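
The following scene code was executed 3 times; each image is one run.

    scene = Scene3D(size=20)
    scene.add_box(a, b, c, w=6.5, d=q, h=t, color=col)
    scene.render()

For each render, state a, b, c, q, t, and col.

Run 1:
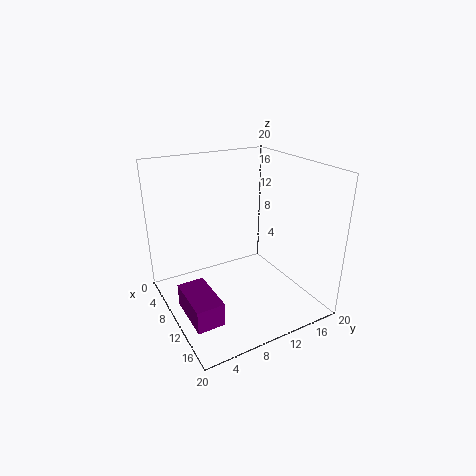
a = 11; b = 0.5; c = 3; q = 3.5; t = 3; col = 'purple'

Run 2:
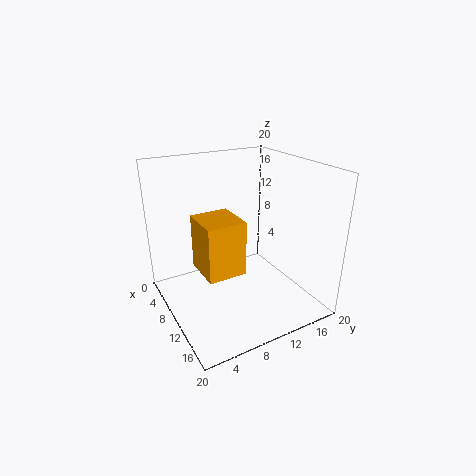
a = 2.5; b = 6; c = 3; q = 6; t = 8.5; col = 'orange'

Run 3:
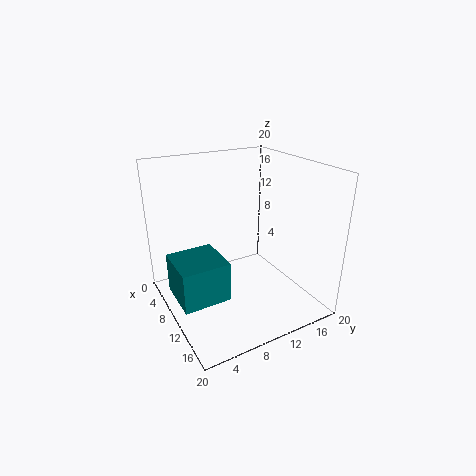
a = 7; b = 0.5; c = 3; q = 6.5; t = 5.5; col = 'teal'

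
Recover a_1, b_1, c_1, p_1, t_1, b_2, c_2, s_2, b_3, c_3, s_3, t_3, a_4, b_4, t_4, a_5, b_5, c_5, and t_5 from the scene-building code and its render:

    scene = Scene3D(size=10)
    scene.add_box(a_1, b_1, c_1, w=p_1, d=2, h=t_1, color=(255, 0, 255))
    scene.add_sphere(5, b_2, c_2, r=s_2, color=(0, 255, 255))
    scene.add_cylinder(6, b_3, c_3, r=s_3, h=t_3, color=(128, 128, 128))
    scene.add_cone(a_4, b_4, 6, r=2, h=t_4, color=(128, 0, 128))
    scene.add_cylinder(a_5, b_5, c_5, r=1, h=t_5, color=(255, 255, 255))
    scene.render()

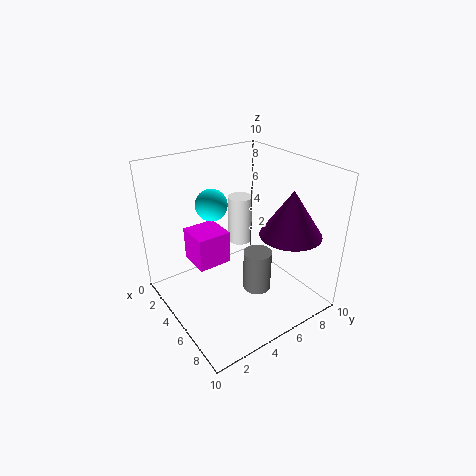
a_1 = 5
b_1 = 1
c_1 = 5
p_1 = 2
t_1 = 2
b_2 = 3
c_2 = 8
s_2 = 1
b_3 = 6
c_3 = 1
s_3 = 1
t_3 = 3
a_4 = 8
b_4 = 7
t_4 = 3
a_5 = 1
b_5 = 8
c_5 = 2
t_5 = 4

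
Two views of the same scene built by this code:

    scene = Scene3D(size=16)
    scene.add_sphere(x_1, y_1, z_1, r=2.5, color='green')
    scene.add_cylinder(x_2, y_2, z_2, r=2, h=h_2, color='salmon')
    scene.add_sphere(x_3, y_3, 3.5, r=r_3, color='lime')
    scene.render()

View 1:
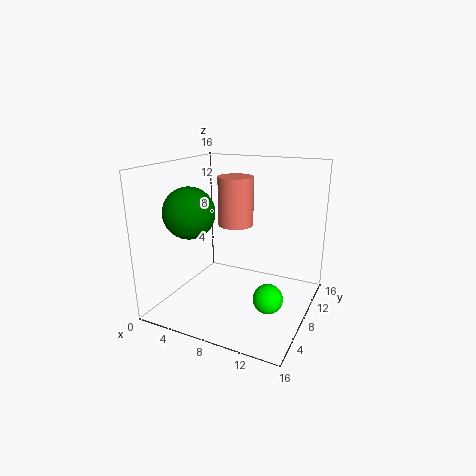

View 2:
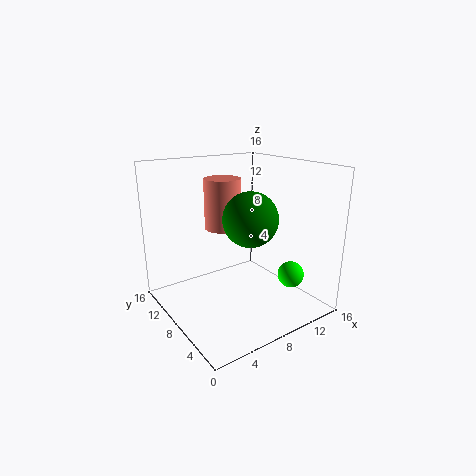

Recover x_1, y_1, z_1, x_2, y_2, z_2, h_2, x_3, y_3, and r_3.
x_1 = 5.5; y_1 = 2.5; z_1 = 12; x_2 = 7; y_2 = 9.5; z_2 = 9; h_2 = 5.5; x_3 = 13; y_3 = 4.5; r_3 = 1.5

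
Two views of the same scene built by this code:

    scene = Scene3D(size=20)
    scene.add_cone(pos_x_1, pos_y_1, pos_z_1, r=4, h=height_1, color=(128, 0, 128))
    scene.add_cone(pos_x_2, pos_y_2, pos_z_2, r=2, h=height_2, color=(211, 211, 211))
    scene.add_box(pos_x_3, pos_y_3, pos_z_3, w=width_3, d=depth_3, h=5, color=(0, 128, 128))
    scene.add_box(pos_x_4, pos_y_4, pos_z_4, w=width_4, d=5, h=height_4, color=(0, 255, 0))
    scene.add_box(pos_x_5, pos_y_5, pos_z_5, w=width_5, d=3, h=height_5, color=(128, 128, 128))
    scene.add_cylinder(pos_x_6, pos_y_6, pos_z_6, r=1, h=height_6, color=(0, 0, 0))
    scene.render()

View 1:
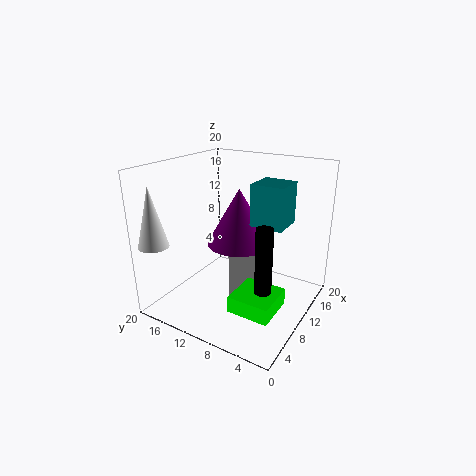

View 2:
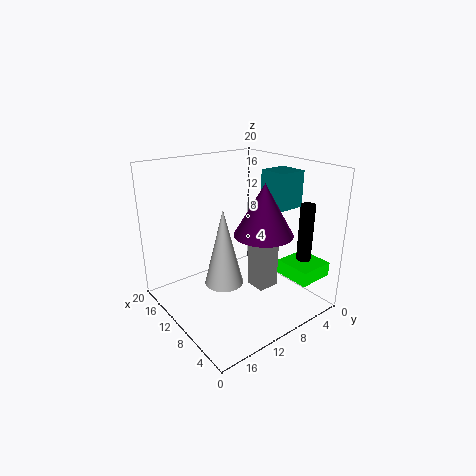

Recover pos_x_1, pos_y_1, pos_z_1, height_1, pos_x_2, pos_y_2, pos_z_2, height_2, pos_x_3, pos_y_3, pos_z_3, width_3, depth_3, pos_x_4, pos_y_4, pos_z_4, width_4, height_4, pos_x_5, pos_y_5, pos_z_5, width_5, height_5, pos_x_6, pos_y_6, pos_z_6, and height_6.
pos_x_1 = 7
pos_y_1 = 8
pos_z_1 = 11
height_1 = 7
pos_x_2 = 2
pos_y_2 = 18
pos_z_2 = 10
height_2 = 8
pos_x_3 = 6
pos_y_3 = 2
pos_z_3 = 14
width_3 = 4
depth_3 = 4
pos_x_4 = 1
pos_y_4 = 1
pos_z_4 = 5
width_4 = 5
height_4 = 2
pos_x_5 = 6
pos_y_5 = 6
pos_z_5 = 3
width_5 = 3
height_5 = 8
pos_x_6 = 4
pos_y_6 = 3
pos_z_6 = 7
height_6 = 8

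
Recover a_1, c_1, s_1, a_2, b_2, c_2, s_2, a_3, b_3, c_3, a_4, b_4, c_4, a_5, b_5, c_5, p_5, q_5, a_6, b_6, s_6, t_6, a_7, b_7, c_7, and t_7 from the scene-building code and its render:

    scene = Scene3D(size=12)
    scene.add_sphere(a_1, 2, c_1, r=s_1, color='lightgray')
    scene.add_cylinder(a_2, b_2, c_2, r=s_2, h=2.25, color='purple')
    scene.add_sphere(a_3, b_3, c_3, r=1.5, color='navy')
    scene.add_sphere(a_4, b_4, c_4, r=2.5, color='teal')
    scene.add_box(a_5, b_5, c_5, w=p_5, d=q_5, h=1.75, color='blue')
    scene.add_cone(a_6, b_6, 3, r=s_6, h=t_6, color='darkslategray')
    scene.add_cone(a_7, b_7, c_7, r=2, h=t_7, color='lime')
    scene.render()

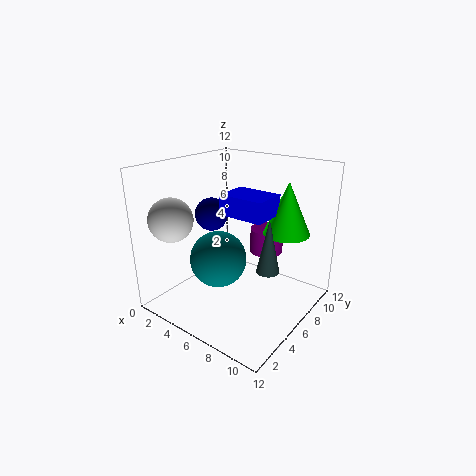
a_1 = 2.5
c_1 = 8
s_1 = 1.75
a_2 = 6.5
b_2 = 9.75
c_2 = 3.5
s_2 = 1.5
a_3 = 2.25
b_3 = 7
c_3 = 7
a_4 = 4
b_4 = 5.75
c_4 = 3.5
a_5 = 4.25
b_5 = 5.75
c_5 = 7.75
p_5 = 4
q_5 = 3
a_6 = 8.25
b_6 = 7.25
s_6 = 1
t_6 = 4.75
a_7 = 8.75
b_7 = 9.25
c_7 = 6
t_7 = 4.5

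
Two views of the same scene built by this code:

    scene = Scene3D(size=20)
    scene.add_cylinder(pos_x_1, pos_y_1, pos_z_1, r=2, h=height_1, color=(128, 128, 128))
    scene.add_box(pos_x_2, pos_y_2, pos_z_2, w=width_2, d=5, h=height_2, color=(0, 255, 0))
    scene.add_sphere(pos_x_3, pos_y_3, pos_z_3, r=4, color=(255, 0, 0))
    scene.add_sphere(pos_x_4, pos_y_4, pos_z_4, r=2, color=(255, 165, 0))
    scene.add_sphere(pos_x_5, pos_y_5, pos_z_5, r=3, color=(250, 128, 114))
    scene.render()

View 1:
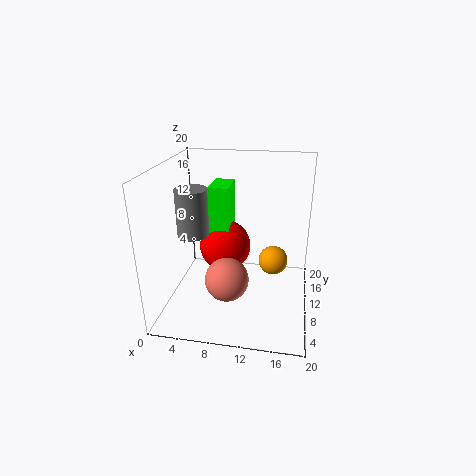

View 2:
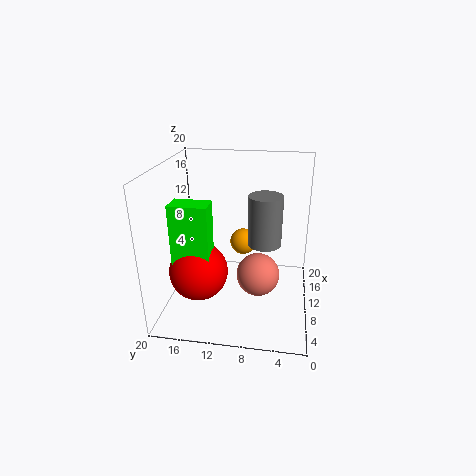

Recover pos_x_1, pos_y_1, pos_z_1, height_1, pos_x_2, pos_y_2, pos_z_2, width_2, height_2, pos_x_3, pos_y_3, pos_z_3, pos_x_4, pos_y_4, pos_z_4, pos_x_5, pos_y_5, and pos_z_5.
pos_x_1 = 5; pos_y_1 = 6; pos_z_1 = 12; height_1 = 6; pos_x_2 = 5; pos_y_2 = 13; pos_z_2 = 7; width_2 = 3; height_2 = 9; pos_x_3 = 7; pos_y_3 = 15; pos_z_3 = 6; pos_x_4 = 15; pos_y_4 = 10; pos_z_4 = 7; pos_x_5 = 9; pos_y_5 = 7; pos_z_5 = 5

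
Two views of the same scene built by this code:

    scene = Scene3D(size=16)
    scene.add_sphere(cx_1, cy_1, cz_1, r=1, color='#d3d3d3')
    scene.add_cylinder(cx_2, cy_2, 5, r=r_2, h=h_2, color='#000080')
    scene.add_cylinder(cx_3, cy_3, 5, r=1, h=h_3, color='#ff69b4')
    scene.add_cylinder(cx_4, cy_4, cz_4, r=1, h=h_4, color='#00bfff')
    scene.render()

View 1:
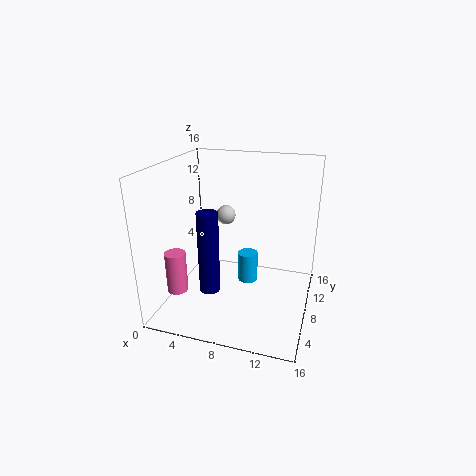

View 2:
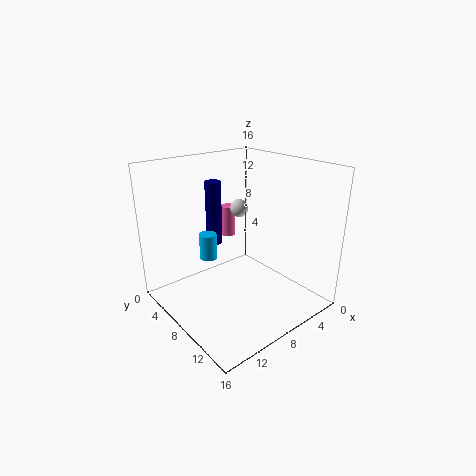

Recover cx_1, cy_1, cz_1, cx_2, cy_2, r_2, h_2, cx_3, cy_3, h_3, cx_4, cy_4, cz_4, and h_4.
cx_1 = 7, cy_1 = 7, cz_1 = 11, cx_2 = 7, cy_2 = 2, r_2 = 1, h_2 = 8, cx_3 = 4, cy_3 = 1, h_3 = 4, cx_4 = 10, cy_4 = 5, cz_4 = 5, h_4 = 3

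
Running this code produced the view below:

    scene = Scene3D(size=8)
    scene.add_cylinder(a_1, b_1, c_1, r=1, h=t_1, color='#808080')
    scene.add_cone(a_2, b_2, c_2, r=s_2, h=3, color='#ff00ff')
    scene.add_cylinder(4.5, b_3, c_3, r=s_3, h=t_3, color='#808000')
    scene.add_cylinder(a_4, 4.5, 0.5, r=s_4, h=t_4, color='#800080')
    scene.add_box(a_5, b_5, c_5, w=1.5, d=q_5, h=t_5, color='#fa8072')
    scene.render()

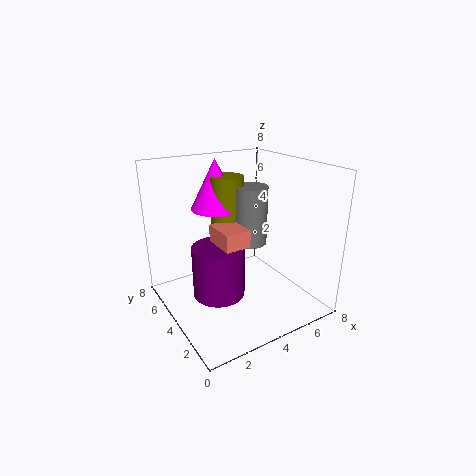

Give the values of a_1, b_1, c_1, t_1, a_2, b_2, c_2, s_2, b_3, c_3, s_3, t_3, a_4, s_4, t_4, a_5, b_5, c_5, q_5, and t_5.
a_1 = 5.5
b_1 = 5
c_1 = 3
t_1 = 3.5
a_2 = 4
b_2 = 6.5
c_2 = 5
s_2 = 1.5
b_3 = 6
c_3 = 3.5
s_3 = 1
t_3 = 3.5
a_4 = 3
s_4 = 1.5
t_4 = 3
a_5 = 3
b_5 = 3.5
c_5 = 3.5
q_5 = 2
t_5 = 1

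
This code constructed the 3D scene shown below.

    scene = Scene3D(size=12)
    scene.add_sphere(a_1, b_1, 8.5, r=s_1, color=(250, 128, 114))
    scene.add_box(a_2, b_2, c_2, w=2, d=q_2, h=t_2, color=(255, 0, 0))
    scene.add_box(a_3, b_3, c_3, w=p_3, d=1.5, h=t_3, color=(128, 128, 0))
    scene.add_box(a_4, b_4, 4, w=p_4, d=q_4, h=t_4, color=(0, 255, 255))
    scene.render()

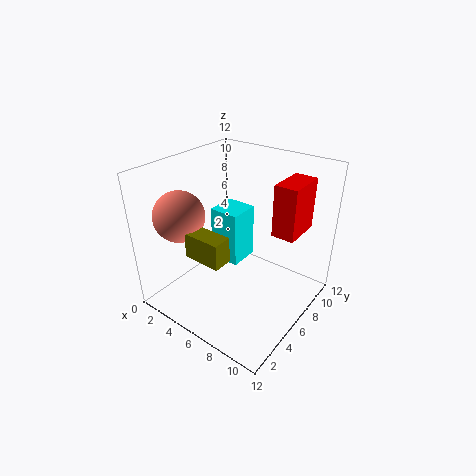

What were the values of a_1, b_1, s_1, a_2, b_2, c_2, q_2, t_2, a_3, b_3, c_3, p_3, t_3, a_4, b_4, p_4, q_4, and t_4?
a_1 = 3, b_1 = 2.5, s_1 = 2, a_2 = 8, b_2 = 8, c_2 = 6, q_2 = 3.5, t_2 = 4.5, a_3 = 4.5, b_3 = 1.5, c_3 = 6, p_3 = 3, t_3 = 2, a_4 = 4, b_4 = 5, p_4 = 2.5, q_4 = 2.5, t_4 = 4.5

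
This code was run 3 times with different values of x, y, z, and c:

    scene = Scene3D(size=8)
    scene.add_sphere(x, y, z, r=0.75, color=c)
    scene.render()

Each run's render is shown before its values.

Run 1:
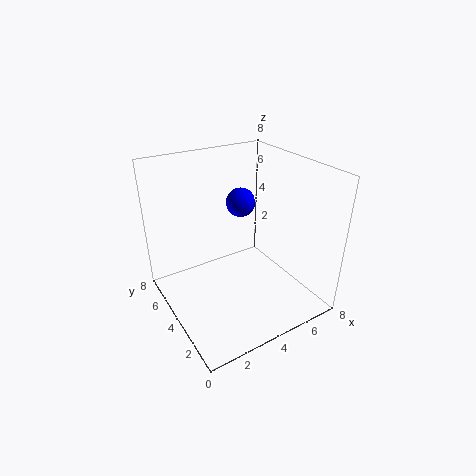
x = 4, y = 3.75, z = 6.25, c = 'blue'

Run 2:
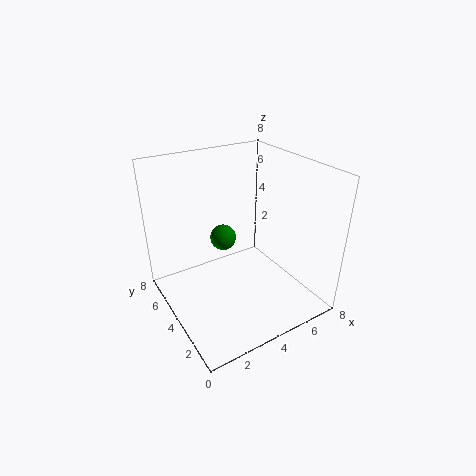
x = 3.75, y = 5.25, z = 3.5, c = 'green'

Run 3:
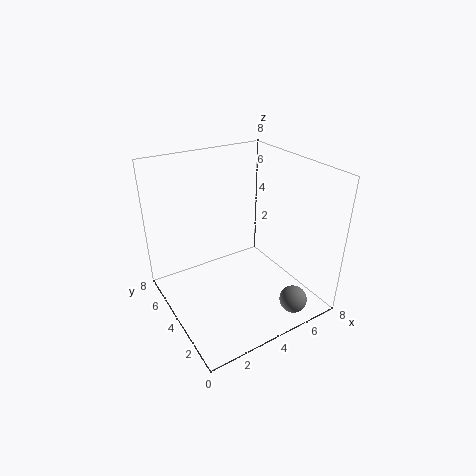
x = 5.75, y = 1, z = 1, c = 'gray'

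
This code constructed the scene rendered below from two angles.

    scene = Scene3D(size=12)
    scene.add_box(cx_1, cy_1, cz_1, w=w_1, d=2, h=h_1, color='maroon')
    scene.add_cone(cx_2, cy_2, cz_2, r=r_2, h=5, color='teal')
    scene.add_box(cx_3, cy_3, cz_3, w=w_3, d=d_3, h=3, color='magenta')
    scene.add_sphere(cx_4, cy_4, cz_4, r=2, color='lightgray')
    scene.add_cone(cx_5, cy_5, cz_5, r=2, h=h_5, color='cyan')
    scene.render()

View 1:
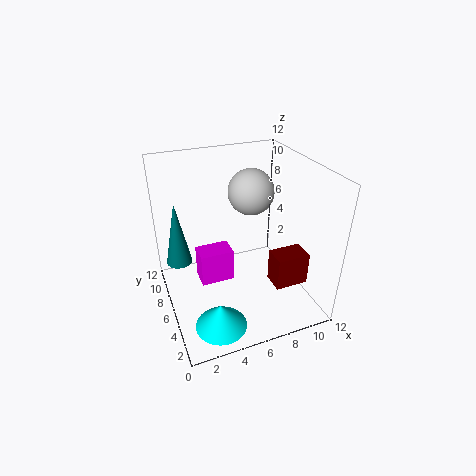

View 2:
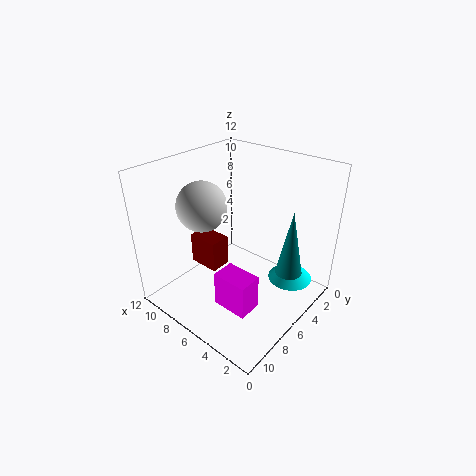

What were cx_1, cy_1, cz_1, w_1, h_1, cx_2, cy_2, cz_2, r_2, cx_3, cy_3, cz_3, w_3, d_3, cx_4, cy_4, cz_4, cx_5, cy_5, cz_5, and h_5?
cx_1 = 9
cy_1 = 4
cz_1 = 1
w_1 = 3
h_1 = 3
cx_2 = 1
cy_2 = 6
cz_2 = 5
r_2 = 1
cx_3 = 3
cy_3 = 7
cz_3 = 1
w_3 = 3
d_3 = 2
cx_4 = 8
cy_4 = 8
cz_4 = 9
cx_5 = 3
cy_5 = 2
cz_5 = 1
h_5 = 2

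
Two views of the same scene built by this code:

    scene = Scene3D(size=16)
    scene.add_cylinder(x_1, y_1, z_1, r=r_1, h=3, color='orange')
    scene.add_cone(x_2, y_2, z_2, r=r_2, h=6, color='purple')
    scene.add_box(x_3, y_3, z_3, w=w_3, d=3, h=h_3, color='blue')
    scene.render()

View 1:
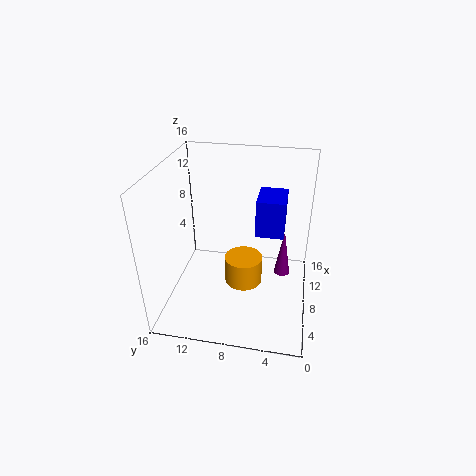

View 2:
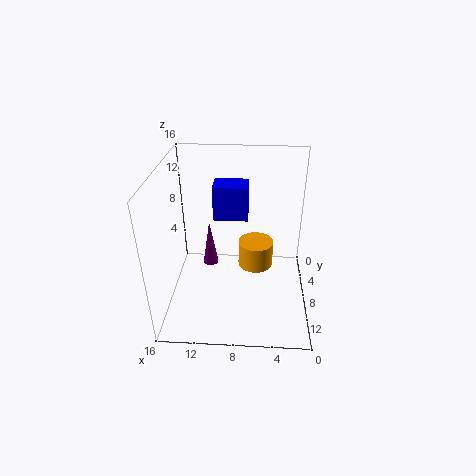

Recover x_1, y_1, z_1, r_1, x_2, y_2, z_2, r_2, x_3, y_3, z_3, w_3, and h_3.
x_1 = 6
y_1 = 7
z_1 = 4
r_1 = 2
x_2 = 12
y_2 = 3
z_2 = 1
r_2 = 1
x_3 = 7
y_3 = 3
z_3 = 9
w_3 = 4
h_3 = 4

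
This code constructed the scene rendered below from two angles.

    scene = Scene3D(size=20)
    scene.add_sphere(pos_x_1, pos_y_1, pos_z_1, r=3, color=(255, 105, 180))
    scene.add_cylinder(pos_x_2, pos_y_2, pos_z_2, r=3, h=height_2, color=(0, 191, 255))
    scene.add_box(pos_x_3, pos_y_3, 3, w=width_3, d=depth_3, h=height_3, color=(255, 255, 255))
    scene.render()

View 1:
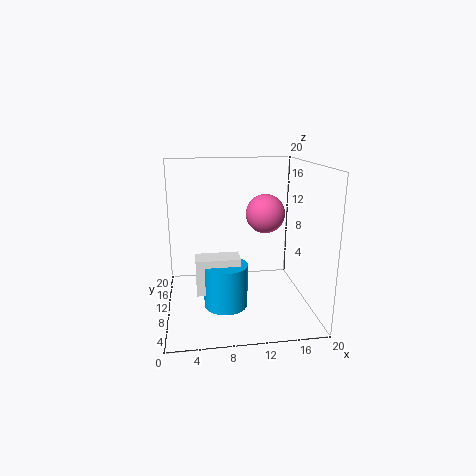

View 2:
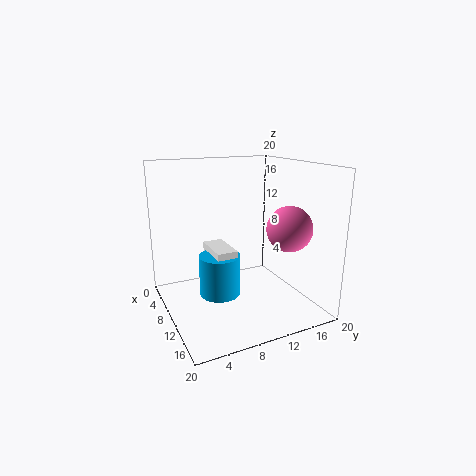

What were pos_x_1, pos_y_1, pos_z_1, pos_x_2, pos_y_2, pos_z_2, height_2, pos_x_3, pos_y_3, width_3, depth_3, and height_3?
pos_x_1 = 15; pos_y_1 = 15; pos_z_1 = 12; pos_x_2 = 8; pos_y_2 = 8; pos_z_2 = 1; height_2 = 6; pos_x_3 = 4; pos_y_3 = 7; width_3 = 6; depth_3 = 3; height_3 = 5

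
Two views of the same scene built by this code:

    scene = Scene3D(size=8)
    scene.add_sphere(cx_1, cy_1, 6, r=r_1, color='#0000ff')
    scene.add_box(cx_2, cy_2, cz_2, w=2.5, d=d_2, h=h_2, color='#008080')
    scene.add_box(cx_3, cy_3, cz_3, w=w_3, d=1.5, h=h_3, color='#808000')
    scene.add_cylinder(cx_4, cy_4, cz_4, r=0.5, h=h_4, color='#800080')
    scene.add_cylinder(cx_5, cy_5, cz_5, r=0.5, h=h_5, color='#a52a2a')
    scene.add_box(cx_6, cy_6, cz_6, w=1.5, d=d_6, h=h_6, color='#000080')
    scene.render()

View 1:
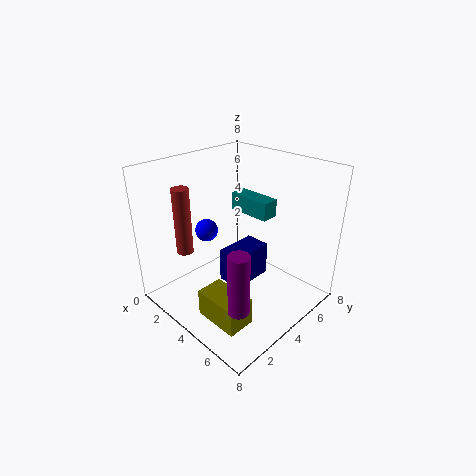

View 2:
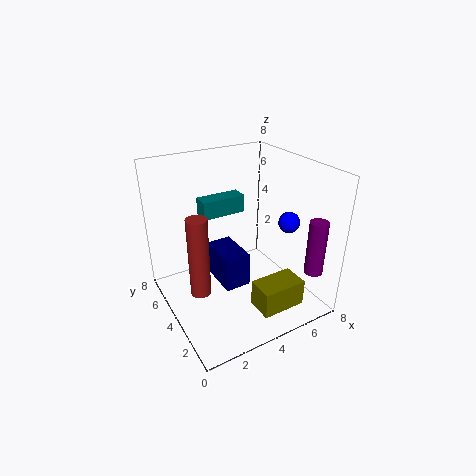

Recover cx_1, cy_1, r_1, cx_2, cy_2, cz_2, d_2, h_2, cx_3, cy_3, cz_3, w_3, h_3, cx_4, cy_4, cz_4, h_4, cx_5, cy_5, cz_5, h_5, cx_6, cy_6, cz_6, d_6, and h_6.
cx_1 = 5
cy_1 = 1
r_1 = 0.5
cx_2 = 2.5
cy_2 = 5
cz_2 = 5
d_2 = 1
h_2 = 1
cx_3 = 4
cy_3 = 1
cz_3 = 0.5
w_3 = 2.5
h_3 = 1.5
cx_4 = 7
cy_4 = 1
cz_4 = 2.5
h_4 = 3
cx_5 = 1
cy_5 = 2.5
cz_5 = 2.5
h_5 = 4
cx_6 = 3
cy_6 = 3.5
cz_6 = 1
d_6 = 2.5
h_6 = 2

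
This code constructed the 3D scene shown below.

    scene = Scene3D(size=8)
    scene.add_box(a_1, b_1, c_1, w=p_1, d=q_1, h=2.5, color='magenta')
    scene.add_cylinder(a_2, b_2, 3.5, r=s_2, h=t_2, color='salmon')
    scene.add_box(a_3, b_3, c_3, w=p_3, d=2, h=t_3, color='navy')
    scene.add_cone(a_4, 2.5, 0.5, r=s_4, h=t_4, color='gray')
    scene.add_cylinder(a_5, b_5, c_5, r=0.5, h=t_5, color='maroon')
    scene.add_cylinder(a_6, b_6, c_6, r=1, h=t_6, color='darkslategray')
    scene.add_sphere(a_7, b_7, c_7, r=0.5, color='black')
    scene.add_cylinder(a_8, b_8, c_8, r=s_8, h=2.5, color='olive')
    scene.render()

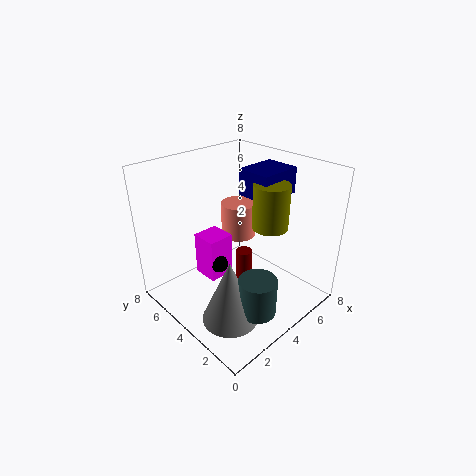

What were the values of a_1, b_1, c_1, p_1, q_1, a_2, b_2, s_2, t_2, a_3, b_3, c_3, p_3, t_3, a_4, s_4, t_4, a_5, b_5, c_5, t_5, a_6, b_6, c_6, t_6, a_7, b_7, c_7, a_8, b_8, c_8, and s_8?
a_1 = 2.5; b_1 = 4.5; c_1 = 1.5; p_1 = 1.5; q_1 = 1.5; a_2 = 5; b_2 = 5; s_2 = 1; t_2 = 2; a_3 = 5; b_3 = 3; c_3 = 6; p_3 = 2.5; t_3 = 1.5; a_4 = 2; s_4 = 1.5; t_4 = 3.5; a_5 = 5; b_5 = 4.5; c_5 = 0.5; t_5 = 2; a_6 = 3; b_6 = 1.5; c_6 = 1; t_6 = 2; a_7 = 3; b_7 = 4.5; c_7 = 2.5; a_8 = 5.5; b_8 = 3; c_8 = 4.5; s_8 = 1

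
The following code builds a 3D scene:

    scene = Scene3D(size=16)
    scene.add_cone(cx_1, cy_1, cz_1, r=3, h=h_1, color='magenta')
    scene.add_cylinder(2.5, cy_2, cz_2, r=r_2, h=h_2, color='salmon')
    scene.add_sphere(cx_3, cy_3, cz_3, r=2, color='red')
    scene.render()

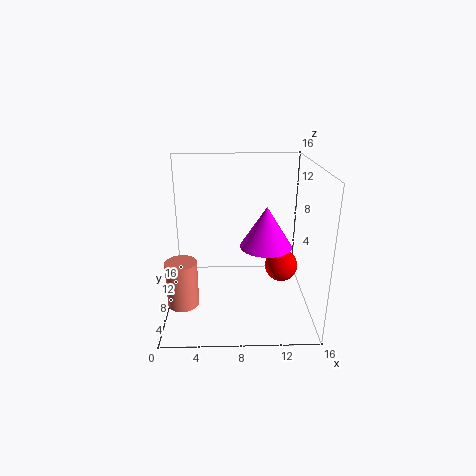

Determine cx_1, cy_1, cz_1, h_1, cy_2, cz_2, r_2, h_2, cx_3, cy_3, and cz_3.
cx_1 = 11.25; cy_1 = 9; cz_1 = 6.5; h_1 = 4.75; cy_2 = 2; cz_2 = 3.75; r_2 = 1.5; h_2 = 4.5; cx_3 = 13.5; cy_3 = 10.75; cz_3 = 3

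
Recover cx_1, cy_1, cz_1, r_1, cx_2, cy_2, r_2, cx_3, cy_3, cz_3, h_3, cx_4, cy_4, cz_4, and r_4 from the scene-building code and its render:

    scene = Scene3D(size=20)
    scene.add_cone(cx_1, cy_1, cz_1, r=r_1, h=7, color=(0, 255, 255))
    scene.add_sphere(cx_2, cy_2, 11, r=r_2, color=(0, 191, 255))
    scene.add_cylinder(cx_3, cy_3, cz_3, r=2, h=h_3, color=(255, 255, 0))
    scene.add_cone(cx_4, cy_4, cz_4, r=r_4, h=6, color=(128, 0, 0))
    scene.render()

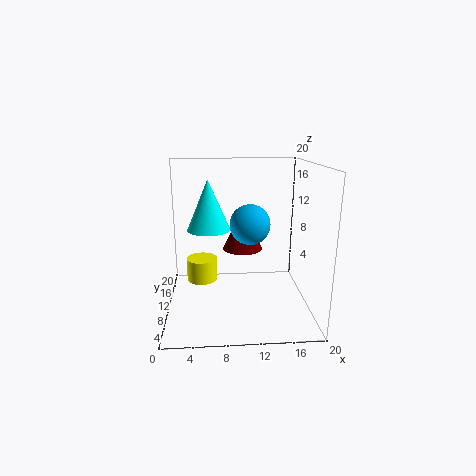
cx_1 = 6
cy_1 = 11
cz_1 = 11
r_1 = 3
cx_2 = 12
cy_2 = 13
r_2 = 3
cx_3 = 5
cy_3 = 8
cz_3 = 5
h_3 = 3
cx_4 = 11
cy_4 = 14
cz_4 = 7
r_4 = 3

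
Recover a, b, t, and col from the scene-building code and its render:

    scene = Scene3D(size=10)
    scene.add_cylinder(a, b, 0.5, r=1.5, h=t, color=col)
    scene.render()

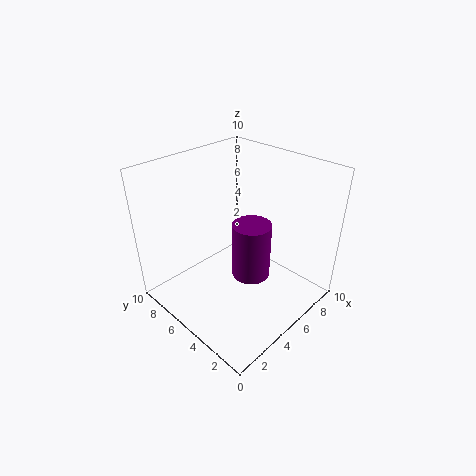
a = 7
b = 5.5
t = 4.5
col = 'purple'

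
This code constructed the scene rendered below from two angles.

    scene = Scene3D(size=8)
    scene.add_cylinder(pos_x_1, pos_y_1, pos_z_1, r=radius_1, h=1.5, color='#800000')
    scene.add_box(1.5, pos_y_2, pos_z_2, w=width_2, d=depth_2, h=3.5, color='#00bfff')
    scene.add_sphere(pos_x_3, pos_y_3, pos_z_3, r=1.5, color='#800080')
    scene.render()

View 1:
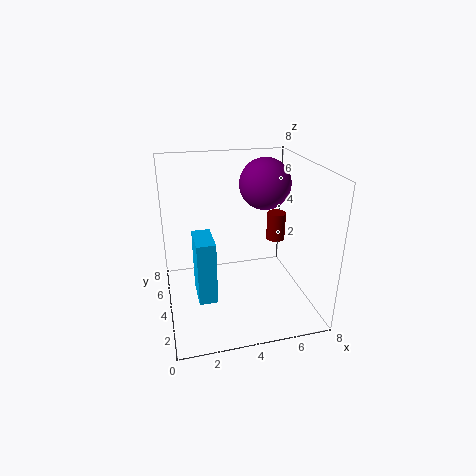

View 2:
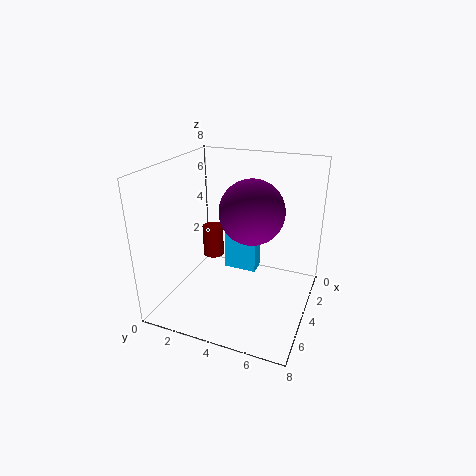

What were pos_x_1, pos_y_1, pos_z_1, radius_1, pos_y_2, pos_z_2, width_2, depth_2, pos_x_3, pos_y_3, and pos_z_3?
pos_x_1 = 6, pos_y_1 = 3.5, pos_z_1 = 4, radius_1 = 0.5, pos_y_2 = 2.5, pos_z_2 = 1, width_2 = 1, depth_2 = 2, pos_x_3 = 6, pos_y_3 = 5.5, pos_z_3 = 6.5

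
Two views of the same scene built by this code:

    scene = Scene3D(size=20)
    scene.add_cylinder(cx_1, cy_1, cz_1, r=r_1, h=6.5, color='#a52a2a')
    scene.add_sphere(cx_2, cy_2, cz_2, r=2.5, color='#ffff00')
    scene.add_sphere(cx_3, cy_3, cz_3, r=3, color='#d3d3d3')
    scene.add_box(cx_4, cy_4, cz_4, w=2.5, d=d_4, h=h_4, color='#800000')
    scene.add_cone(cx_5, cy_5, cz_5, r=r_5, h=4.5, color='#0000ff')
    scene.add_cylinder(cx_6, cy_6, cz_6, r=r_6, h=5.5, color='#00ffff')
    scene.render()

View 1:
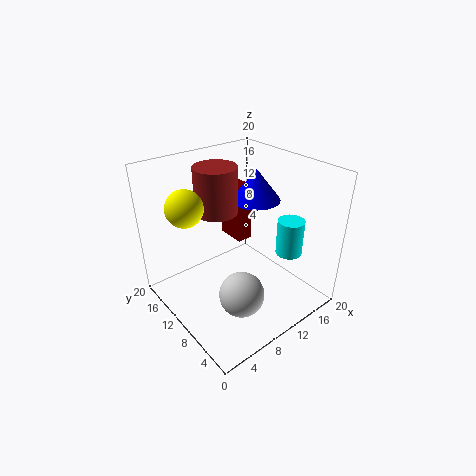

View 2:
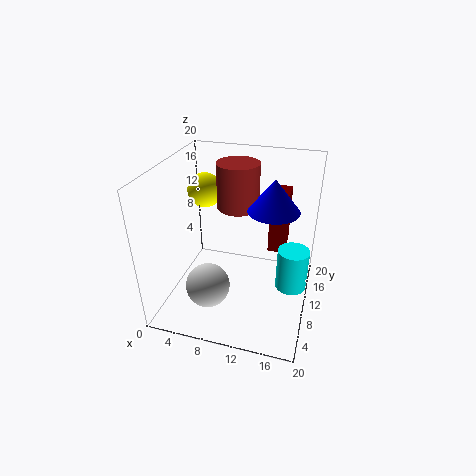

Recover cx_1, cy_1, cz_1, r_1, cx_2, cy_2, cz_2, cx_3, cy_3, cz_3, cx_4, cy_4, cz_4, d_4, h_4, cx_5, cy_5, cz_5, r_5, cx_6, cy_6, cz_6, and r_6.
cx_1 = 9; cy_1 = 13.5; cz_1 = 13; r_1 = 3; cx_2 = 4; cy_2 = 13.5; cz_2 = 15; cx_3 = 7; cy_3 = 5.5; cz_3 = 4.5; cx_4 = 13.5; cy_4 = 14; cz_4 = 6; d_4 = 4.5; h_4 = 9; cx_5 = 14.5; cy_5 = 11.5; cz_5 = 14; r_5 = 3.5; cx_6 = 18; cy_6 = 7.5; cz_6 = 5.5; r_6 = 2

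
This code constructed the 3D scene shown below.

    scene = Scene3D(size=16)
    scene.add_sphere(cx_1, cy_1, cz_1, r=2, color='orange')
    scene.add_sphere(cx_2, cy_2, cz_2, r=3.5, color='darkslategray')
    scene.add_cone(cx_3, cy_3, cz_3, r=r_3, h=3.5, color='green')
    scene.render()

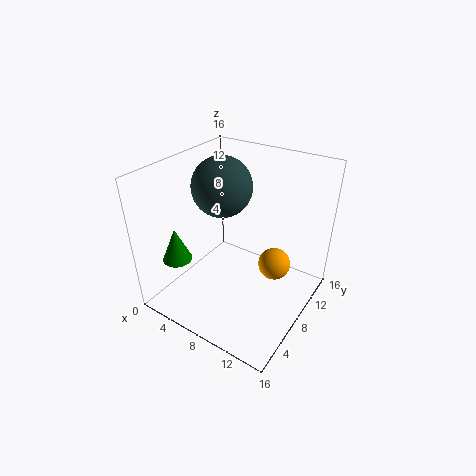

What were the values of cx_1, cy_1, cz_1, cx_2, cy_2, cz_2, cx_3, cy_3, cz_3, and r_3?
cx_1 = 10.5; cy_1 = 12.5; cz_1 = 2.5; cx_2 = 4.5; cy_2 = 10; cz_2 = 12.5; cx_3 = 4.5; cy_3 = 2; cz_3 = 7.5; r_3 = 1.5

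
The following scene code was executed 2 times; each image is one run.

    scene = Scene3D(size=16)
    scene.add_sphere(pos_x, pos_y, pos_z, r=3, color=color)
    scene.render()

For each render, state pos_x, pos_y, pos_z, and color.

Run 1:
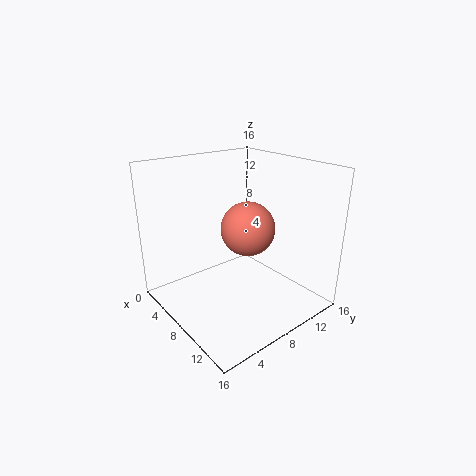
pos_x = 8.5, pos_y = 9, pos_z = 9, color = 'salmon'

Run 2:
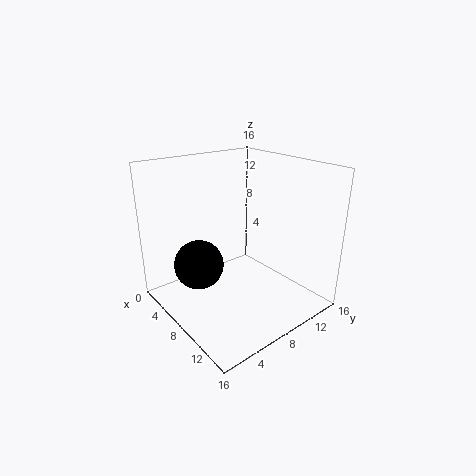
pos_x = 3.5, pos_y = 5.5, pos_z = 3.5, color = 'black'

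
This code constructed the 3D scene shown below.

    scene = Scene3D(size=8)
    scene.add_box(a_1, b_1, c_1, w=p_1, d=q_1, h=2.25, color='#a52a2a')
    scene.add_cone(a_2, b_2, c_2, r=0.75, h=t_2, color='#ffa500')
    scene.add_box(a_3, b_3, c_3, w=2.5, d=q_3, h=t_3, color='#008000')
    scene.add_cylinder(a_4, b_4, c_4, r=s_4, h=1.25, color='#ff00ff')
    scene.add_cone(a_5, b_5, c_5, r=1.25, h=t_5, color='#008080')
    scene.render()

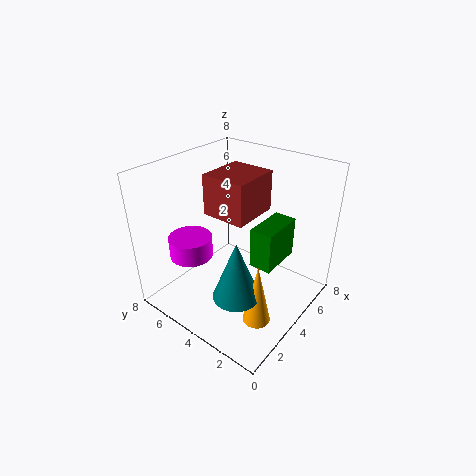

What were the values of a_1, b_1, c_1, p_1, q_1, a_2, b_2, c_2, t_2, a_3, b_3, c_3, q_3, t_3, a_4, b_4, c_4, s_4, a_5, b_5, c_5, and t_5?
a_1 = 3.25; b_1 = 3.25; c_1 = 5.25; p_1 = 2.75; q_1 = 2.5; a_2 = 2.75; b_2 = 1.75; c_2 = 0.25; t_2 = 3.5; a_3 = 3.75; b_3 = 1.75; c_3 = 2.75; q_3 = 1.25; t_3 = 2.25; a_4 = 2.75; b_4 = 6.5; c_4 = 2.5; s_4 = 1.25; a_5 = 2.25; b_5 = 2.75; c_5 = 1.75; t_5 = 3.25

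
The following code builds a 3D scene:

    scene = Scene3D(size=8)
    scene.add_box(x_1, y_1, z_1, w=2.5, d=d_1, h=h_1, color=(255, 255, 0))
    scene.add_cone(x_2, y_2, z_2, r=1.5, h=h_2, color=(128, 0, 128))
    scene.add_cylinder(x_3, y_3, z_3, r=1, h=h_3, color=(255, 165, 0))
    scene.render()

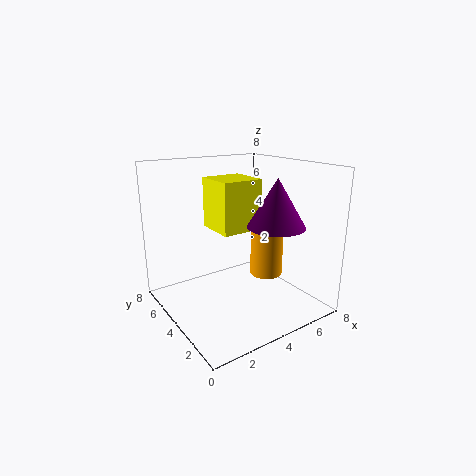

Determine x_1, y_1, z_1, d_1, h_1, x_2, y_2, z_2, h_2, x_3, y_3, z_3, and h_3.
x_1 = 3.5, y_1 = 4.5, z_1 = 4, d_1 = 2.5, h_1 = 3, x_2 = 5, y_2 = 2, z_2 = 5, h_2 = 2.5, x_3 = 6.5, y_3 = 4.5, z_3 = 1, h_3 = 3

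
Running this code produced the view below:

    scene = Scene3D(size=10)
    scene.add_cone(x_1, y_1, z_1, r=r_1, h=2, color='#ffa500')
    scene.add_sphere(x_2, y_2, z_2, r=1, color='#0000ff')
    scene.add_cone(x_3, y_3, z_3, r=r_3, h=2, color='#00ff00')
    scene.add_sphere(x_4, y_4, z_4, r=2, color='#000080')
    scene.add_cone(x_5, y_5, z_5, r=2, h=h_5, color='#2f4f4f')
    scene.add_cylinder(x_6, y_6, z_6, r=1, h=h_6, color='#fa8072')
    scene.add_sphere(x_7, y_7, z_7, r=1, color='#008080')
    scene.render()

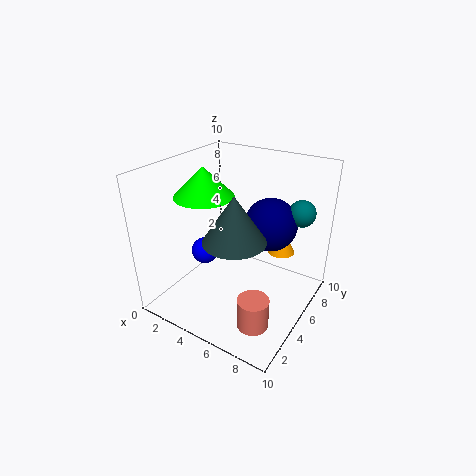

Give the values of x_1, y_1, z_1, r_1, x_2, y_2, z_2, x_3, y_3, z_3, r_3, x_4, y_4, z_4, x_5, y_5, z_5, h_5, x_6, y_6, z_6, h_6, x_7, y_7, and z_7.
x_1 = 7, y_1 = 8, z_1 = 3, r_1 = 1, x_2 = 2, y_2 = 5, z_2 = 3, x_3 = 3, y_3 = 4, z_3 = 8, r_3 = 2, x_4 = 6, y_4 = 8, z_4 = 5, x_5 = 6, y_5 = 3, z_5 = 6, h_5 = 3, x_6 = 8, y_6 = 2, z_6 = 1, h_6 = 2, x_7 = 8, y_7 = 9, z_7 = 6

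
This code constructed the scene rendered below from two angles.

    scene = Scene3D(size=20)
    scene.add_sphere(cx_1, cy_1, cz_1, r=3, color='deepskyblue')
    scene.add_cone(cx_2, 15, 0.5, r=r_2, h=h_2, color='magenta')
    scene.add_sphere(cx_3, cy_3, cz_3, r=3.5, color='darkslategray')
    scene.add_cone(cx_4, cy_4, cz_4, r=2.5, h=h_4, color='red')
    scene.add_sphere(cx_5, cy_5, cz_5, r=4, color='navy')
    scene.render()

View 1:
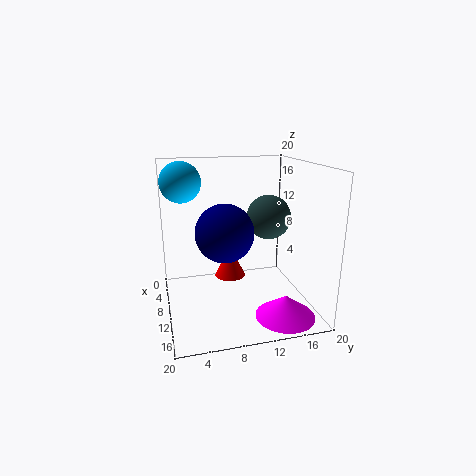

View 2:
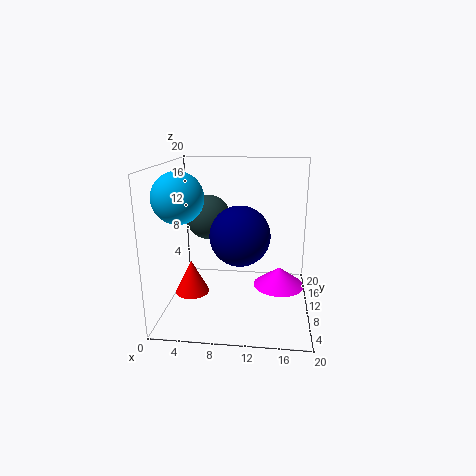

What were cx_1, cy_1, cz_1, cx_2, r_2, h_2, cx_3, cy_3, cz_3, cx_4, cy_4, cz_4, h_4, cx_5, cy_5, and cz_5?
cx_1 = 4; cy_1 = 3; cz_1 = 17; cx_2 = 16; r_2 = 4; h_2 = 3; cx_3 = 4.5; cy_3 = 16.5; cz_3 = 11; cx_4 = 3; cy_4 = 10.5; cz_4 = 1; h_4 = 5; cx_5 = 10.5; cy_5 = 8; cz_5 = 11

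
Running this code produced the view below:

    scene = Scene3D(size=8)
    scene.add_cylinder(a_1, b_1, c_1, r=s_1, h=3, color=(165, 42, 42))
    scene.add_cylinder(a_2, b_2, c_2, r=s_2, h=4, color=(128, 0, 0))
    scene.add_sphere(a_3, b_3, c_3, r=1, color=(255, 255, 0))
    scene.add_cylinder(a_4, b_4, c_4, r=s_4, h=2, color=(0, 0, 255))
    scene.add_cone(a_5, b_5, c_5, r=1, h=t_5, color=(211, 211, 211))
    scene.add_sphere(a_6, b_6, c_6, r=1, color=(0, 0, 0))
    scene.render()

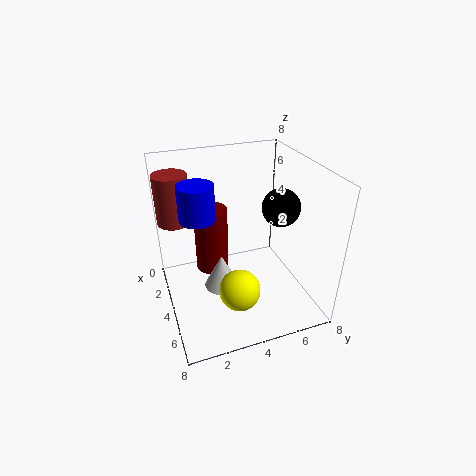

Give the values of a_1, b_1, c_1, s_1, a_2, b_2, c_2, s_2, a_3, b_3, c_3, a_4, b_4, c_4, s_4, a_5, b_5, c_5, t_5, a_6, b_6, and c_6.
a_1 = 1; b_1 = 1; c_1 = 4; s_1 = 1; a_2 = 2; b_2 = 3; c_2 = 1; s_2 = 1; a_3 = 7; b_3 = 3; c_3 = 3; a_4 = 3; b_4 = 2; c_4 = 5; s_4 = 1; a_5 = 4; b_5 = 3; c_5 = 1; t_5 = 2; a_6 = 5; b_6 = 6; c_6 = 6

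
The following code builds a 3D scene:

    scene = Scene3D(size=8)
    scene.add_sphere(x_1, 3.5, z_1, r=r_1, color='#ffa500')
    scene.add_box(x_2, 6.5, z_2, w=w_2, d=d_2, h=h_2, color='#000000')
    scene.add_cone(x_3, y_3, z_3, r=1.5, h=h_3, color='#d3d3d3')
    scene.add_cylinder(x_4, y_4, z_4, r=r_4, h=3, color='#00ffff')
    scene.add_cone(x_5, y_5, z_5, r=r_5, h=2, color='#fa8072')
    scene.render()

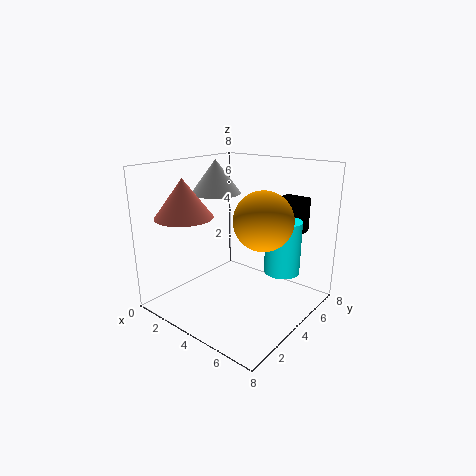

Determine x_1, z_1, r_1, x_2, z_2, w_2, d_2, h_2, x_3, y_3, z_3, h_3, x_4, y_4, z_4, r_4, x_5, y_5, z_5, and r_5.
x_1 = 6, z_1 = 5.5, r_1 = 1.5, x_2 = 5, z_2 = 4, w_2 = 1.5, d_2 = 1, h_2 = 2, x_3 = 1.5, y_3 = 5, z_3 = 6, h_3 = 2, x_4 = 6, y_4 = 5.5, z_4 = 2, r_4 = 1, x_5 = 2.5, y_5 = 1.5, z_5 = 5.5, r_5 = 1.5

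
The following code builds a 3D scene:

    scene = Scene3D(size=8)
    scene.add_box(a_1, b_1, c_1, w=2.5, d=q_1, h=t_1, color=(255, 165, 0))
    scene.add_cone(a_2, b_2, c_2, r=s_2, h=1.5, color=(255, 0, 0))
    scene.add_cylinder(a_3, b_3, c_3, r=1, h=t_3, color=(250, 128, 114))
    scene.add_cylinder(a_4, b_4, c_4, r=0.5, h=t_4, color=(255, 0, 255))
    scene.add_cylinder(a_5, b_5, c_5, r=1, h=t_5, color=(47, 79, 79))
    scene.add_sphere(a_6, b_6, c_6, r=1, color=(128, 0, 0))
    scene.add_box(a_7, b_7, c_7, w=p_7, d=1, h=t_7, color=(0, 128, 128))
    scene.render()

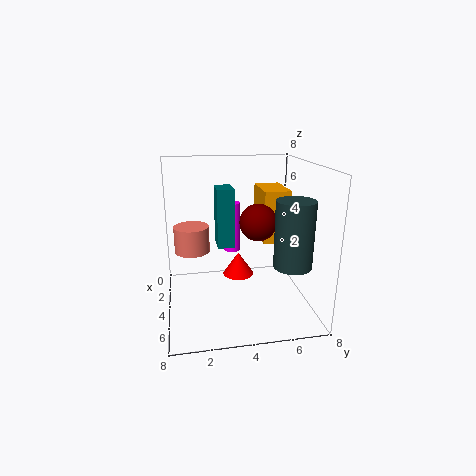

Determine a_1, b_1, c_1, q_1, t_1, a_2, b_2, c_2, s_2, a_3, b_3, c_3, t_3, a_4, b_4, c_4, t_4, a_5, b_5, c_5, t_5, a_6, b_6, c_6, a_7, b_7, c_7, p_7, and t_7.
a_1 = 1.5
b_1 = 5.5
c_1 = 3.5
q_1 = 1.5
t_1 = 3
a_2 = 1.5
b_2 = 4.5
c_2 = 0.5
s_2 = 1
a_3 = 3
b_3 = 1.5
c_3 = 3
t_3 = 1.5
a_4 = 2
b_4 = 4
c_4 = 2.5
t_4 = 3
a_5 = 6
b_5 = 6.5
c_5 = 3
t_5 = 3.5
a_6 = 4.5
b_6 = 5
c_6 = 5
a_7 = 1.5
b_7 = 3
c_7 = 3
p_7 = 1.5
t_7 = 3.5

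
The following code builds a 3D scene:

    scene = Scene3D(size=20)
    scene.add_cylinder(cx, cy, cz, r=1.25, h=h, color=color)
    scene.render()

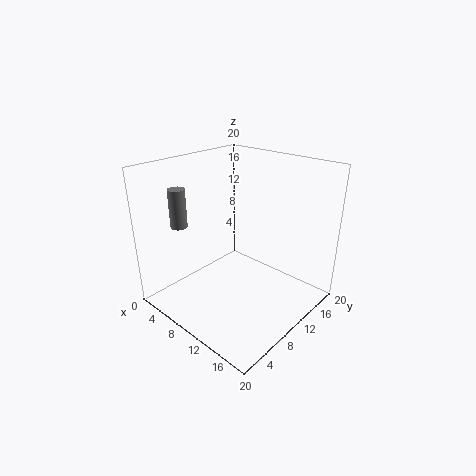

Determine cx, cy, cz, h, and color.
cx = 1.5
cy = 6.5
cz = 10.25
h = 5.75
color = 'gray'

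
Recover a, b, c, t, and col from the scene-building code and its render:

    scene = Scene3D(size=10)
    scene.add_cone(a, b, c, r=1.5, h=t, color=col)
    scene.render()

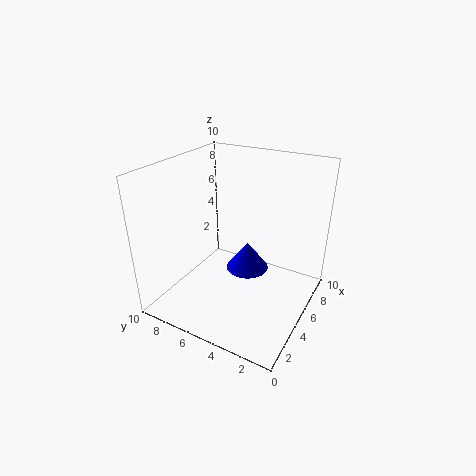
a = 5.5
b = 4.5
c = 2.5
t = 2
col = 'blue'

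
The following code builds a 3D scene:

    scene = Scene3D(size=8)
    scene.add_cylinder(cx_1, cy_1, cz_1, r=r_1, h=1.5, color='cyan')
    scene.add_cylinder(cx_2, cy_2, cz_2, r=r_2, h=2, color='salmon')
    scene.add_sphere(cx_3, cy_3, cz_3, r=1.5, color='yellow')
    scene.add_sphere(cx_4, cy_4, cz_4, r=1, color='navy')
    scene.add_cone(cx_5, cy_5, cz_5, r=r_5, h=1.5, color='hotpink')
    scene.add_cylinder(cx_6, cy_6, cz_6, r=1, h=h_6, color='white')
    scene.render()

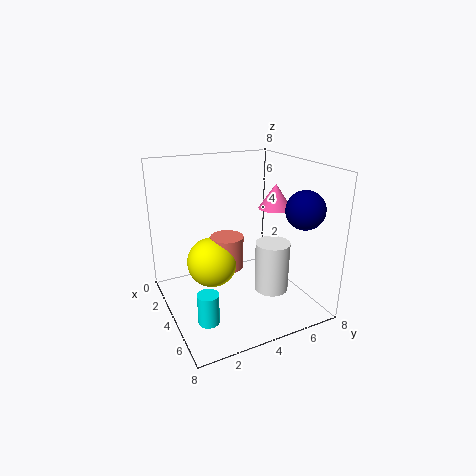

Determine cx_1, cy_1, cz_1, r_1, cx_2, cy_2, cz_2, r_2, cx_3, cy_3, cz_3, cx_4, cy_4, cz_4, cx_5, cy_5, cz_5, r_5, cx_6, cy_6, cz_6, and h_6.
cx_1 = 7, cy_1 = 1, cz_1 = 1.5, r_1 = 0.5, cx_2 = 2.5, cy_2 = 4, cz_2 = 1.5, r_2 = 1, cx_3 = 2.5, cy_3 = 3, cz_3 = 2, cx_4 = 6.5, cy_4 = 6.5, cz_4 = 6, cx_5 = 3, cy_5 = 7, cz_5 = 5, r_5 = 1, cx_6 = 4.5, cy_6 = 6, cz_6 = 0.5, h_6 = 3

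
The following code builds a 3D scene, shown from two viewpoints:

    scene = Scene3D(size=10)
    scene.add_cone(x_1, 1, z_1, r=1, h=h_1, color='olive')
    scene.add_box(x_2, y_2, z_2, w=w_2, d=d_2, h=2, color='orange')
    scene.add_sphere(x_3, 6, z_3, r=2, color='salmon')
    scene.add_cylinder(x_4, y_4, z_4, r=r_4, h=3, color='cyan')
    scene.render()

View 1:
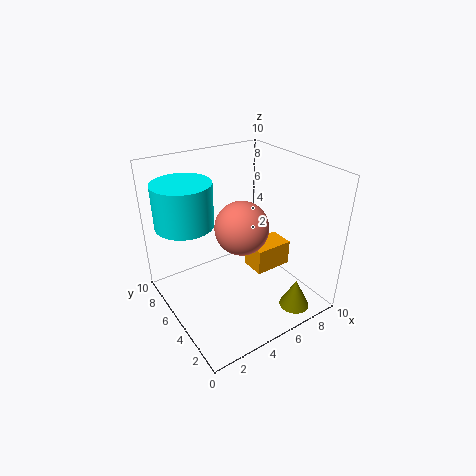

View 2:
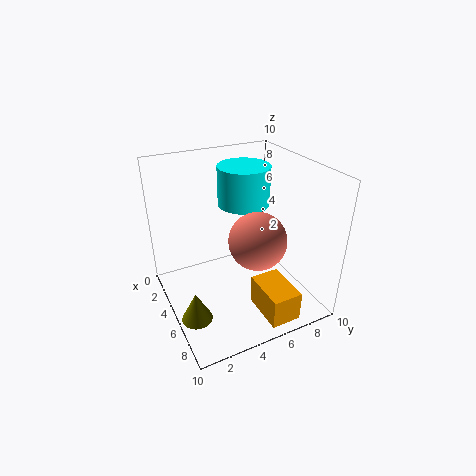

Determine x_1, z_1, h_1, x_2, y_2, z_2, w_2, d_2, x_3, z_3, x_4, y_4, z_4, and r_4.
x_1 = 7; z_1 = 1; h_1 = 2; x_2 = 7; y_2 = 5; z_2 = 1; w_2 = 3; d_2 = 2; x_3 = 6; z_3 = 5; x_4 = 2; y_4 = 7; z_4 = 6; r_4 = 2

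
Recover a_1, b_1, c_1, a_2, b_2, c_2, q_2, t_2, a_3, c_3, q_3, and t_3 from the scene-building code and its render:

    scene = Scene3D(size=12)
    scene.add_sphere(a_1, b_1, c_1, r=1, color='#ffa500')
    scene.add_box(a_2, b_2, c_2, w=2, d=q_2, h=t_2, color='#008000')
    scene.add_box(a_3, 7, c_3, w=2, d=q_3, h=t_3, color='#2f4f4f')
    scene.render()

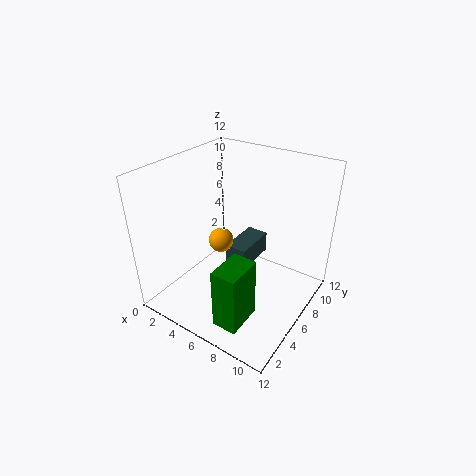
a_1 = 5
b_1 = 5
c_1 = 6
a_2 = 7
b_2 = 1
c_2 = 1
q_2 = 3
t_2 = 5
a_3 = 4
c_3 = 2
q_3 = 4
t_3 = 2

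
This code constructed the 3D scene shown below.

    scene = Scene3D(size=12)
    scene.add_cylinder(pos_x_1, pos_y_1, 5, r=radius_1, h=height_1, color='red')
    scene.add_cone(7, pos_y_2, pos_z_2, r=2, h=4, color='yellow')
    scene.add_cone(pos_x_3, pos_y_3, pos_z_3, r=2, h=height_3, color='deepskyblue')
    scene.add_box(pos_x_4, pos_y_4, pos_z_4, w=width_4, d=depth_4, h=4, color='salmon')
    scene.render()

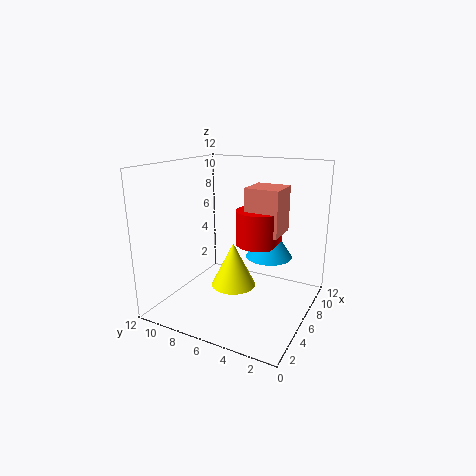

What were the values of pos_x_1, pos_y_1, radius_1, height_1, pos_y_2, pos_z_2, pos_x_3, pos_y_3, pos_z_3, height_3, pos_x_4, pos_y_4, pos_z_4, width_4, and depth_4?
pos_x_1 = 8, pos_y_1 = 5, radius_1 = 2, height_1 = 3, pos_y_2 = 7, pos_z_2 = 1, pos_x_3 = 8, pos_y_3 = 4, pos_z_3 = 4, height_3 = 3, pos_x_4 = 7, pos_y_4 = 3, pos_z_4 = 6, width_4 = 3, depth_4 = 3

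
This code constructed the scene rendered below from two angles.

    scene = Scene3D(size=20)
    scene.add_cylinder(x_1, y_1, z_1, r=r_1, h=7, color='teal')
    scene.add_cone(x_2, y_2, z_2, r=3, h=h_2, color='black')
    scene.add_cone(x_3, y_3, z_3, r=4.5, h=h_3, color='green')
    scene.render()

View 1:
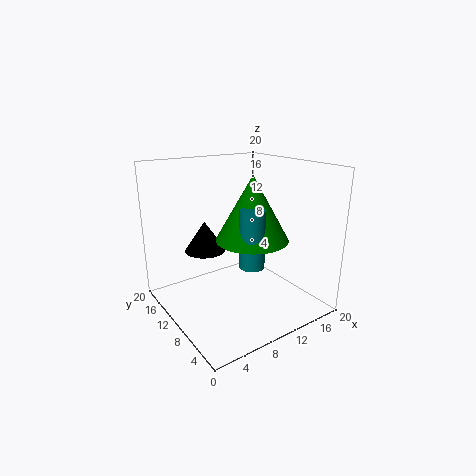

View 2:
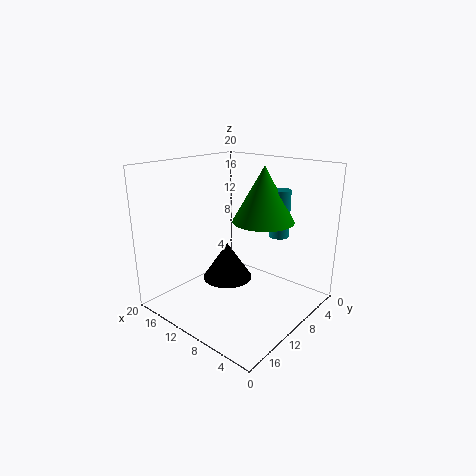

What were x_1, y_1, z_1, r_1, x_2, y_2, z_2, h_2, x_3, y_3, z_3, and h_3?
x_1 = 7.5
y_1 = 3.5
z_1 = 9
r_1 = 1.5
x_2 = 7.5
y_2 = 15
z_2 = 7
h_2 = 4.5
x_3 = 9
y_3 = 5.5
z_3 = 11.5
h_3 = 8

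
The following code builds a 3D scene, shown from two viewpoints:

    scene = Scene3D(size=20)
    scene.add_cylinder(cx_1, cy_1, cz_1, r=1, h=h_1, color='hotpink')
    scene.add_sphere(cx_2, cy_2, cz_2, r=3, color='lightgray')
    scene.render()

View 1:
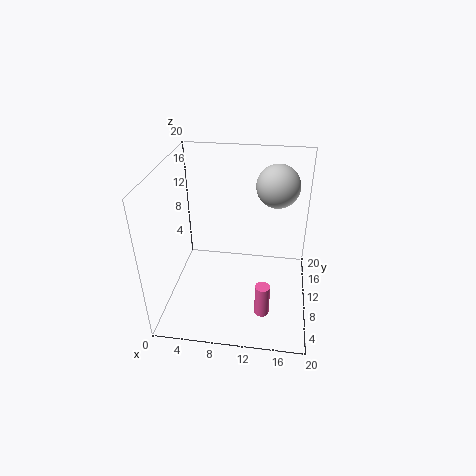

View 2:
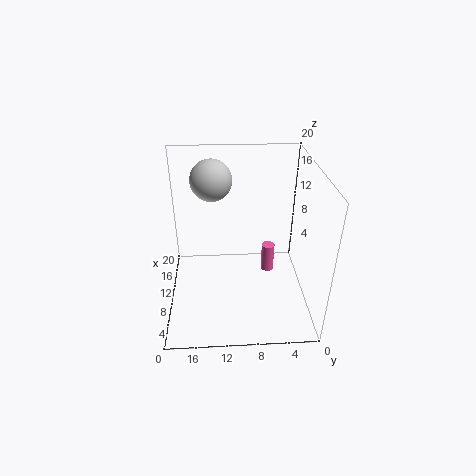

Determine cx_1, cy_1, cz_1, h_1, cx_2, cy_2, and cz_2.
cx_1 = 14
cy_1 = 5
cz_1 = 1.5
h_1 = 4.5
cx_2 = 15
cy_2 = 13.5
cz_2 = 16.5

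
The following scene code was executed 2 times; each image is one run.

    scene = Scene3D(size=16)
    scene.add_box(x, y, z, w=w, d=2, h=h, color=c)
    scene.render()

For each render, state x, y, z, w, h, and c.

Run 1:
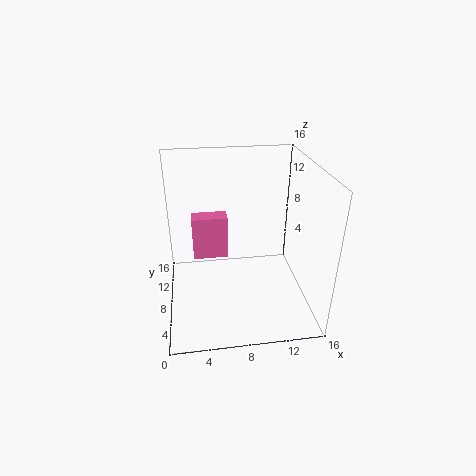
x = 3, y = 9, z = 5, w = 4, h = 5, c = 'hotpink'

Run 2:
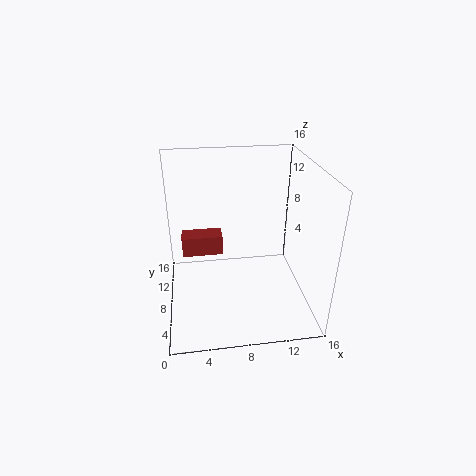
x = 2, y = 5, z = 8, w = 4, h = 2, c = 'brown'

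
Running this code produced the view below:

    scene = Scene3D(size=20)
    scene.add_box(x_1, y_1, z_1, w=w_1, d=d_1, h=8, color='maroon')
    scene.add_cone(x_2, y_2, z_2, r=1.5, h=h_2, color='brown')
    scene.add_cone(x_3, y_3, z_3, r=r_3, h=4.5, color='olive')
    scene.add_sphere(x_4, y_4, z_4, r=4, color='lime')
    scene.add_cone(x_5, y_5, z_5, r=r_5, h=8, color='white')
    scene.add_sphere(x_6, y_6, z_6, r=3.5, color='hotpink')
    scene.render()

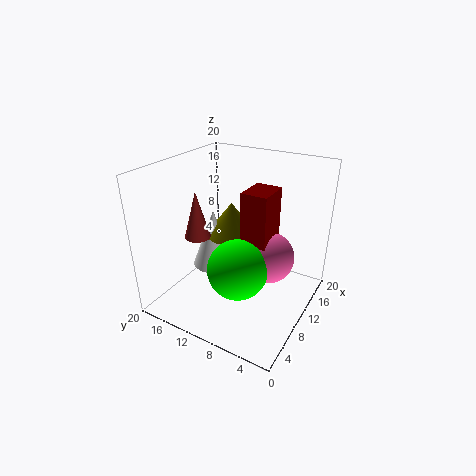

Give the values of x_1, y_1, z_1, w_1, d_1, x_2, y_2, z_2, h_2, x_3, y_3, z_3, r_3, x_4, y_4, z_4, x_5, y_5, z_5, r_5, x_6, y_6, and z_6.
x_1 = 8; y_1 = 5; z_1 = 9.5; w_1 = 4.5; d_1 = 3.5; x_2 = 2.5; y_2 = 11; z_2 = 13.5; h_2 = 5.5; x_3 = 10; y_3 = 11; z_3 = 10.5; r_3 = 3.5; x_4 = 6.5; y_4 = 8; z_4 = 7.5; x_5 = 8.5; y_5 = 13; z_5 = 6; r_5 = 3; x_6 = 10.5; y_6 = 5.5; z_6 = 8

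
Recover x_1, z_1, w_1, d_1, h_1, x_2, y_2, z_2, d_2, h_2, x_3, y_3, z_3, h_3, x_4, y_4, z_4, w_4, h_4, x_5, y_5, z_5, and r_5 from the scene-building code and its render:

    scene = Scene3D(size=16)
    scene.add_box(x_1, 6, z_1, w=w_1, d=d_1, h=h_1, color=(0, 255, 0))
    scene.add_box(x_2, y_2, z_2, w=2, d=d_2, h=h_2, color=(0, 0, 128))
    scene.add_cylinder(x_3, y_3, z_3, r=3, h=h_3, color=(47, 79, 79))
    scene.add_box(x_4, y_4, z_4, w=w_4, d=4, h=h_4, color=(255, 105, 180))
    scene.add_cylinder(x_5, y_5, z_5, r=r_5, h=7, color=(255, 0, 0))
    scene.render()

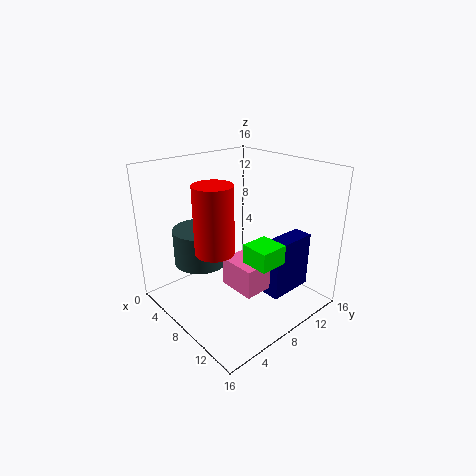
x_1 = 11, z_1 = 7, w_1 = 3, d_1 = 3, h_1 = 2, x_2 = 12, y_2 = 8, z_2 = 3, d_2 = 5, h_2 = 6, x_3 = 5, y_3 = 5, z_3 = 5, h_3 = 4, x_4 = 9, y_4 = 5, z_4 = 4, w_4 = 4, h_4 = 3, x_5 = 9, y_5 = 4, z_5 = 8, r_5 = 2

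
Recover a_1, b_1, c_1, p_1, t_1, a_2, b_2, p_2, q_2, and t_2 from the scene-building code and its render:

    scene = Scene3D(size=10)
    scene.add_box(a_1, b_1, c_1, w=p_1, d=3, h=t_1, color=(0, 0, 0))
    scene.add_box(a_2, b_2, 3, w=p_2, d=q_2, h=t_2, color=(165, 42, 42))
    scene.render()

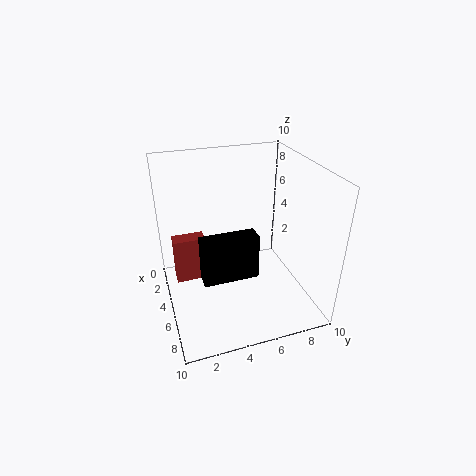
a_1 = 9
b_1 = 1.5
c_1 = 5.5
p_1 = 1
t_1 = 2.5
a_2 = 5
b_2 = 0.5
p_2 = 1
q_2 = 2
t_2 = 3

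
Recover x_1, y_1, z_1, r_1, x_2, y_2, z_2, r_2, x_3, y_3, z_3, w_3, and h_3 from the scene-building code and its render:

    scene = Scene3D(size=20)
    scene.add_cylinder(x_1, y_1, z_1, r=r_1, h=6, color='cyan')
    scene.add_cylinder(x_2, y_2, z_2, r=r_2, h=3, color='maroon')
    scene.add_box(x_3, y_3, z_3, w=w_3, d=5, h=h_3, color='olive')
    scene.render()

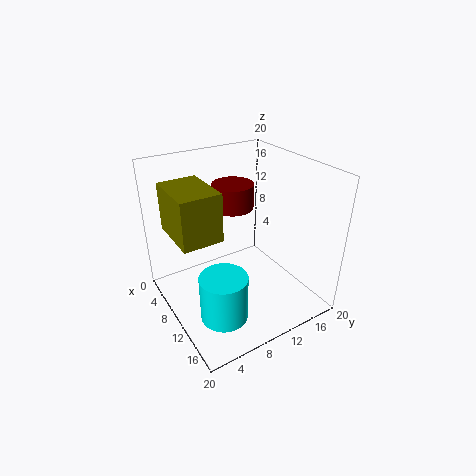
x_1 = 15.5, y_1 = 4.5, z_1 = 3, r_1 = 3, x_2 = 12, y_2 = 8, z_2 = 16, r_2 = 2.5, x_3 = 7, y_3 = 0.5, z_3 = 13, w_3 = 7, h_3 = 6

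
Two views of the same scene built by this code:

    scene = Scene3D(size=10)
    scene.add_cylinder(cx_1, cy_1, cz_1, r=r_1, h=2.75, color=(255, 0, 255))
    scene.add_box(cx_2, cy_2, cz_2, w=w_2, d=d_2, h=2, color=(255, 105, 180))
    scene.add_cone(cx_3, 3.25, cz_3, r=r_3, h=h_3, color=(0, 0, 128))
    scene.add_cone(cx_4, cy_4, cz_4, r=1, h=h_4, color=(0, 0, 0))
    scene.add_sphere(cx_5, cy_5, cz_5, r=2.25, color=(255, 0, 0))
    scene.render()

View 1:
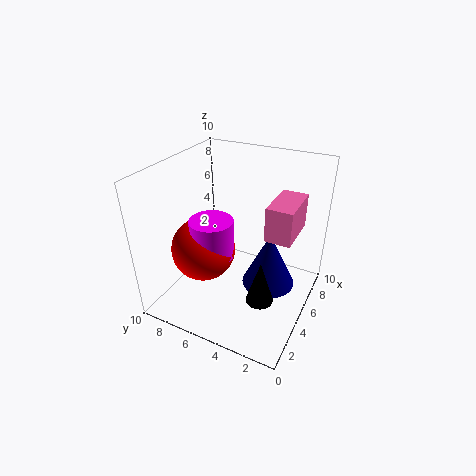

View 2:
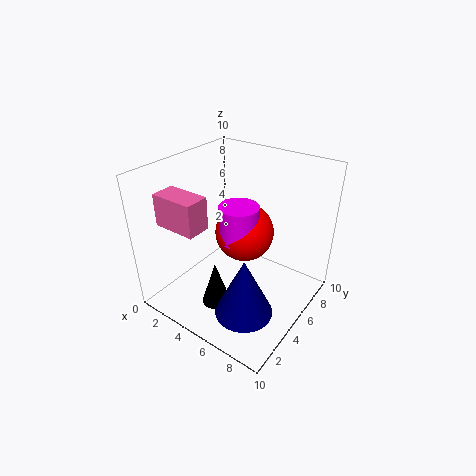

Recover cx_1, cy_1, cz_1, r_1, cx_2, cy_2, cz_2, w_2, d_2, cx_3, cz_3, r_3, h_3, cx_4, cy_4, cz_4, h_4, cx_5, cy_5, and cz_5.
cx_1 = 4
cy_1 = 6.5
cz_1 = 3.75
r_1 = 1.5
cx_2 = 2.25
cy_2 = 0.5
cz_2 = 7.25
w_2 = 2.75
d_2 = 1.5
cx_3 = 6.75
cz_3 = 0.5
r_3 = 2
h_3 = 4.25
cx_4 = 4.5
cy_4 = 3
cz_4 = 0.5
h_4 = 3.25
cx_5 = 4
cy_5 = 7.25
cz_5 = 4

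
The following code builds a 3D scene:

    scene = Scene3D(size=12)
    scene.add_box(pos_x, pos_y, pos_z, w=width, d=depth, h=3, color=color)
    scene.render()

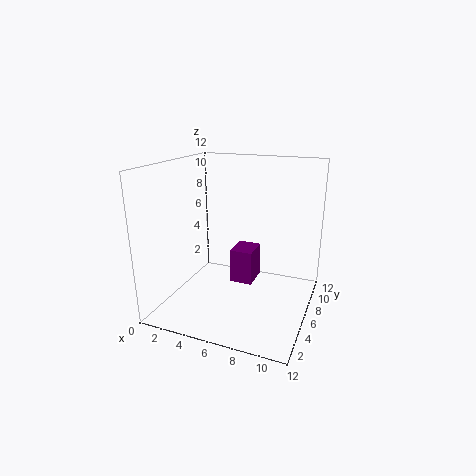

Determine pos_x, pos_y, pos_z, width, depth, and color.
pos_x = 5, pos_y = 6.5, pos_z = 1.5, width = 2, depth = 2.5, color = 'purple'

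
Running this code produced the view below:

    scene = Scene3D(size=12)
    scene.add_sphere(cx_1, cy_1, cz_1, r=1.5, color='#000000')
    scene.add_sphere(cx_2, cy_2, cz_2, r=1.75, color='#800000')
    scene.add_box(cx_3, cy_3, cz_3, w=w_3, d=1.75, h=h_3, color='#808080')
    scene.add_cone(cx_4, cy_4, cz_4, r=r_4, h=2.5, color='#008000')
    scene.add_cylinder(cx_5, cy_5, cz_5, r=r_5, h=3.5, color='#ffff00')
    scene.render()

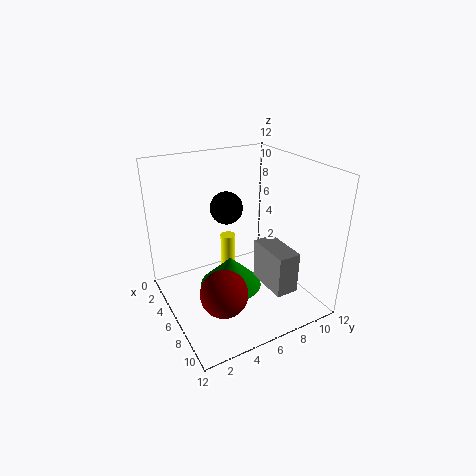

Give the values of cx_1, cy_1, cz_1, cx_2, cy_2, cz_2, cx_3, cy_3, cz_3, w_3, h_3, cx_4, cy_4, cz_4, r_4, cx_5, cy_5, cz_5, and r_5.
cx_1 = 2.5, cy_1 = 6.75, cz_1 = 7.25, cx_2 = 9.75, cy_2 = 2.75, cz_2 = 4, cx_3 = 7.75, cy_3 = 6.5, cz_3 = 3.25, w_3 = 3.5, h_3 = 3.25, cx_4 = 7, cy_4 = 4.75, cz_4 = 2.5, r_4 = 2.5, cx_5 = 1.25, cy_5 = 7.5, cz_5 = 0.25, r_5 = 0.75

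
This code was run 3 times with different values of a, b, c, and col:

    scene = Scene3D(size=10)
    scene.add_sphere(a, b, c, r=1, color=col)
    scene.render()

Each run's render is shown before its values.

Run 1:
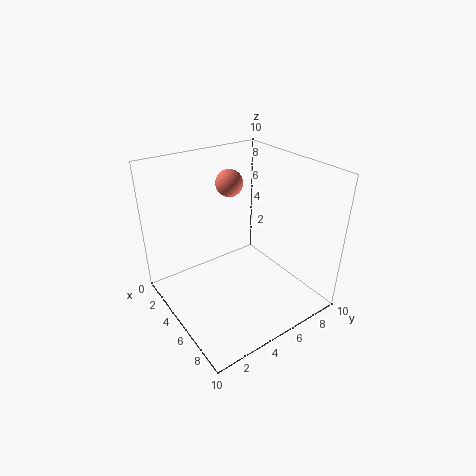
a = 2.5
b = 6
c = 8
col = 'salmon'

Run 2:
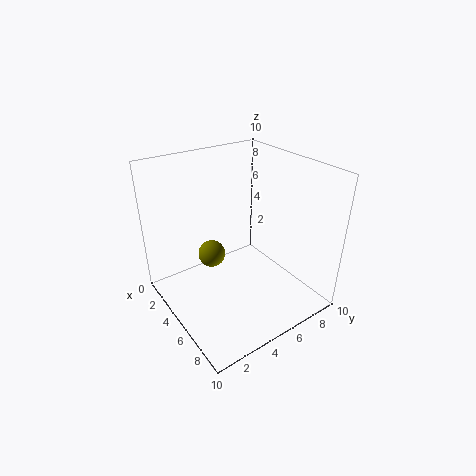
a = 3
b = 4
c = 3
col = 'olive'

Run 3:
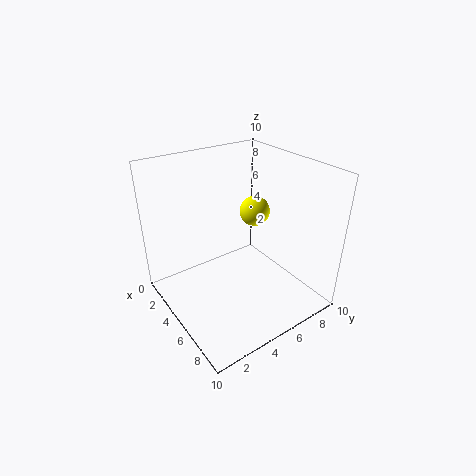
a = 5.5
b = 6
c = 7
col = 'yellow'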